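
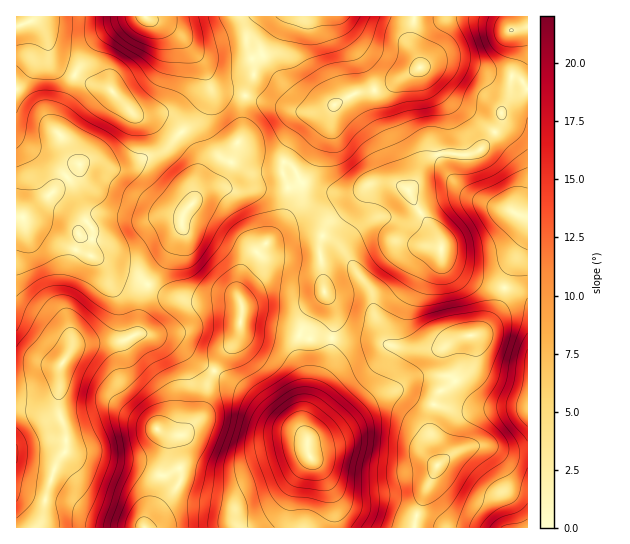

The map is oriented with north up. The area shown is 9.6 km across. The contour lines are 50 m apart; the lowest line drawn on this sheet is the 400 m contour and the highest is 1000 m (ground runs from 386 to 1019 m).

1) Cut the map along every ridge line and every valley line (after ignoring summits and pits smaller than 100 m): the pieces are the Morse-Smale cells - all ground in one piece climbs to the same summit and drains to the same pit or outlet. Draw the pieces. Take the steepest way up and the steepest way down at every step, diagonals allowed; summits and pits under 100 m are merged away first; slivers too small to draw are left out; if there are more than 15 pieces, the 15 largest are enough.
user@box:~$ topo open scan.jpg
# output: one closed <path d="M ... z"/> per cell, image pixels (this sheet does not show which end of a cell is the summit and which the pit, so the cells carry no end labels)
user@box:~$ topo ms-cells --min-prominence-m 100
<path d="M150 285l-5 2-4 10-2 33-4 5-14 6-42 3-8 6-11 17-1 46 5 12 3 20-2 6-10 16-17 61 107 0 6-11 21-23 8-12 1-8-6-19-2-10-2-7-6-4 17 1 18-18 5-15 3-20 11-20 20-28 2-31-2-3-9-3-35 4-10-1-23-7z"/><path d="M241 323l-1 7-5 12-11 12-16 28-3 20-5 15-18 18-17-1 7 7 9 37-9 16-21 23-5 11 145-1-2-14 4-23 8-19 10-14-3-4 0-14-4-12 1-10 23-54 4-24-3-2-20 2-28-10-34-2z"/><path d="M471 336l-12 1-17 11-23 1-25-2-21-7-41-1-3 20-22 54-3 14 4 12 0 14 12 16 13 30 2 29 80-1 6-26 16-35 0-11-6-21 0-17 4-16 6-10 8-4 20-20 6-16z"/><path d="M507 288l-3 1-5 18-11 18-7 7-9 3 3 16-6 16-20 20-8 4-6 10-4 16 0 17 6 21 0 11-16 35-6 21 0 6 113-1 0-229z"/><path d="M449 61l-24 4-42 23-28 5-20 11-8 29-10 17-4 13-12 19 9 5 20 5 24 0 23-9 20 1 12 7 6-8 8-17 8-9 10-4 28 2 10-4 16-18 6-12 0-10 8-14 3-20-15-2-22-8z"/><path d="M390 183l-21 2-19 22-23 19-4 8 21 17 15 24 12 15 2 20 14 32 3 3 11 3 41 0 17-11 12-1 10-4 7-7 11-18 5-18-35-12-22-13-6-9 0-10-5-11-19-25-8-18-8-6z"/><path d="M34 21l-5 0-13 6 1 190 6 0 26-21 32-32 6-3 11 0 15 7 12 0 20-11 18-6 18-18-8-10-10-6-28-2-25-26-19-5-36-19-6-8-2-19-4-8z"/><path d="M527 91l-14 6-6 6-6 8 0 10-4 8-18 22-10 4-28-2-10 4-8 9-8 17-6 6 4 13 19 25 9 18 0 10 3 6 25 16 34 11 5-14 20-37z"/><path d="M414 16l-156 0-7 6-4 11 0 10 6 18 0 17-8 17 49 16 19 1 18-5 24-14 28-5 37-21-8-21z"/><path d="M22 217l-6 1 0 149 43-2 12-15 8-6 42-3 14-6 4-5 2-33 7-12-13-9-16-4-26-16-34-13-33-20z"/><path d="M146 16l-129 0-1 10 18-5 9 9 4 8 2 19 6 8 36 19 19 5 25 26 28 2 10 6 9 9 15-13 10-16 4-12-3-13-7-16-16-22-16-13z"/><path d="M182 133l-19 18-18 6-20 11-12 0-15-7-15 2-30 28 25 21 14 15 1 8-2 10 0 11 28 16 19 5 9 7 18-23 16-31 2-15 12-16 0-18 4-20-6-14z"/><path d="M287 188l-38 3-35-3-11 4-19 21-3 17-20 37-13 18 14 8 23 7 10 1 31-4 13 3-2-13 4-14 7-11 20-20 13-19 8-21 0-11z"/><path d="M314 233l-17 0-28 8-21 21-7 11-4 14 4 16-1 19 3 3 38 4 28 10 23-1 3-25-11-22-4-34 0-14 3-6z"/><path d="M61 364l-45 5 1 159 20 0 3-5 7-32 8-24 10-16 0-21-6-17z"/>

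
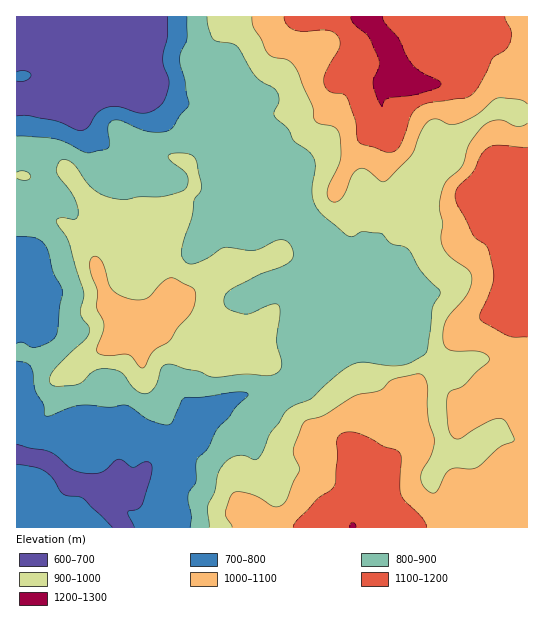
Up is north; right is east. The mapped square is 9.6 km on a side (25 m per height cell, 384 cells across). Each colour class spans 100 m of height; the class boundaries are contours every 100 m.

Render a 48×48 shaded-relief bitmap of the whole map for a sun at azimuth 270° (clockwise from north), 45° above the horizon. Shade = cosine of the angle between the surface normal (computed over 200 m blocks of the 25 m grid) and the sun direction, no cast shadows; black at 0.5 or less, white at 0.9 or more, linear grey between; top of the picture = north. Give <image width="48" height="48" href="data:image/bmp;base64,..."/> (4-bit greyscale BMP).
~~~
<image width="48" height="48" href="data:image/bmp;base64,Qk32BAAAAAAAAHYAAAAoAAAAMAAAADAAAAABAAQAAAAAAIAEAAATCwAAEwsAABAAAAAAAAAAAAAAABEREQAiIiIAMzMzAERERABVVVUAZmZmAHd3dwCIiIgAmZmZAKqqqgC7u7sAzMzMAN3d3QDu7u4A////AId3d3d4iIm83/yqqZq7qpc0m3IVmYiJmHZnd3d4iIm87/25dovMuoZFmVEmqoiZiHZnd3eIiJq83u23VYvMuYZnhzJIqpmZiHZmZ3eIiaq8ve2mZ5u7qpd4hBNpqpmpmXZVaIh4iau7ve2Geauqu6iJggN5mYmqmWZnmYd4iJu6vNyGi7qrzKiZggNoiImqmYiaqXd3iIqru8uXm8u7u6mIdBJXiImZmJmIiHd4iYmaq8uYnMzLqqmGZURGiIiYiJhlZ3iImZmHi8qZq8zcqphlV3VGiHiImZhkV4iImql1iqqau7zbqYZWeIVHqHeImZmGRXiImpdVeZmaqry5mpd3iZQ4uXZ4mau5ZXd3moVVZ4mZmqupq6mYipQouod3ibzKhndnqmNHh2eImZqru6mYmpQnqZh3iM3rd2Z5ykFImGVXd3iqu7qIqoU2maqYiLzsl1V6yiFpmYd3dkR5qrqHiIdGmrupmZrMuod4uSJ4d4mIhjJomal2Z5mJmZqqmYmrvMyWiERnZniIhSNoiIh3eJvdqImpiHiKvN/YZmRVZnd4hSR4iIiIiIvvyYiZh4iJvN/7ZnREVnd4hjN4iIiIiIrv25maiIiJzd7rZ4ZUNGd4l0NoiIiIiIrv7Kqqh4iJzv7IZol0IkZ4mFNYiIiIiIrd3MzLhoiJvv6lV6uUITVniYVXiIiIiIrMzd3choiJvv1jWbyFRERWaIdXiIiIiIq6vN3tl4iKzvtDaKuFeGVVVmZniIiIiKu6q93dqYib3+lEZ4l1eqhlZmVGiIiIibu6qrzcqYib3thWd2dkabl2iHQ1eIiImau7u6vMqIis3blmiXZDSKhnmoQ2iah5qZu7y6q7mIisyqp1ioVDNodnmYZXm7h4mpq7vLqrmImambp2ipZUNHeIiIiJu6eIiqmqzcqqmZmYirlmiZdmRGeIiIiL24aIaKqr3bmJmZiIm6dniIh3ZFeIiIit6mWJZpqs7riImIiIqnVoiHiYdUaIiIi+62V5ZGmt/rh4iHd5qER4l3iahEaIiIit7IZ5dFec3cqHiHeKlTV4mJmpdFeIiIis3JeJdEV5ve25iHiZc0eImaqYZFd3iZib3LmJhCRnrf65iIiHMmiaqZmHZmiHipmavNyZgwFHnN2nZXZkNIvLl2eIh3iIiqqqq97KggBHiryWVmZlRq3ZVFirl3iZmaq7ms7bggA4h5qXd3ZmV722NHrMl4mqqarMur3bgwA3hleIiId3eKuWV5rMqYmqmavNyrzLhSE1d0NniHeIiImIiavdyYiamavdyqzKh2RERUJHiGZniHeIiZveyXiaqqzdypvLqYZVVTE4mHZmd3eIiKvuyHebupvNypu7uWRWd1EnmHd2d4iIiKzuyGisypm7u6q7uERniGMleHd3d3iIiKzuyXi9y5iau7u7pkV4iHVVZod3d3eIiKze3Jisy6mIm8y7hlZ4iHZVVYd4d2d4iJve7bmry7qHisyodmZ4iHZVVod3d2d4iJve7bms26qYibuHd2d4h2ZVZw=="/>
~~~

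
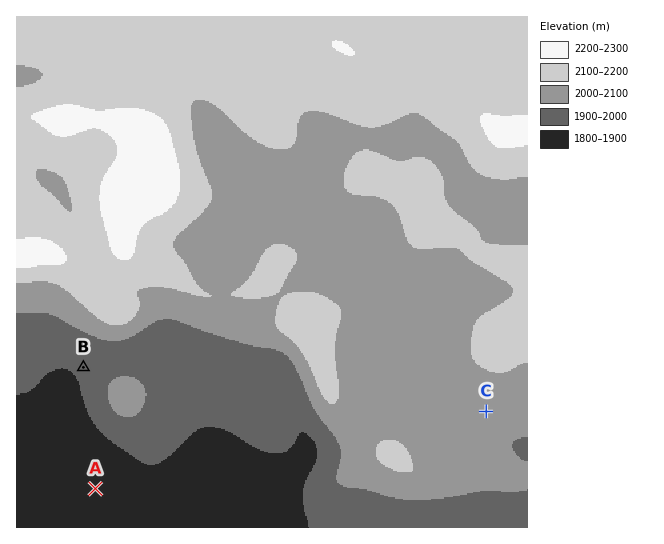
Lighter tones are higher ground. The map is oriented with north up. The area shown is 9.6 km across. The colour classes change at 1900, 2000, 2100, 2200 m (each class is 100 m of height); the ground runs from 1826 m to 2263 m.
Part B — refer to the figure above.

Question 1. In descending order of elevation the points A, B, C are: C B A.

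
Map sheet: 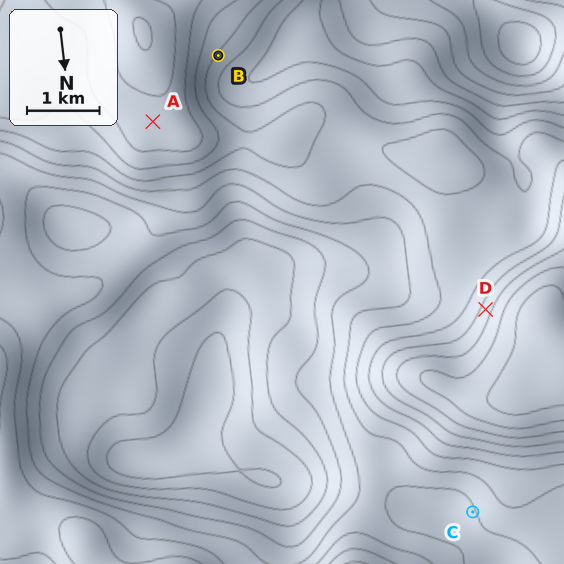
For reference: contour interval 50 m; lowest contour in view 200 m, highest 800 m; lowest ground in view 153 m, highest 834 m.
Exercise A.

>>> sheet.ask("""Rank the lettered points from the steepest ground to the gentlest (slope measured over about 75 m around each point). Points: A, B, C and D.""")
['D', 'B', 'C', 'A']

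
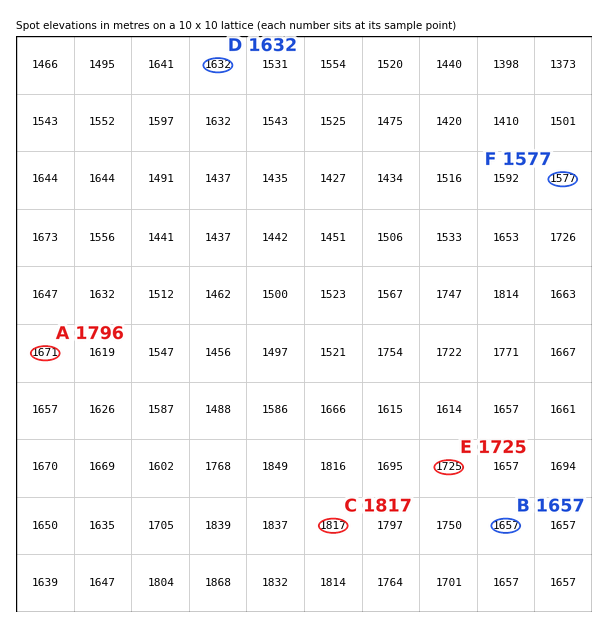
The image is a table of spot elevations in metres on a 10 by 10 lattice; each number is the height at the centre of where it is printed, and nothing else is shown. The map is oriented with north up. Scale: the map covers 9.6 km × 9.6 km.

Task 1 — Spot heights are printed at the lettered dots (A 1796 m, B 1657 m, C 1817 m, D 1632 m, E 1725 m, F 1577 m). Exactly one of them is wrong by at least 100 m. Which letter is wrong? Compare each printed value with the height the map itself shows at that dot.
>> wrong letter A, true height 1671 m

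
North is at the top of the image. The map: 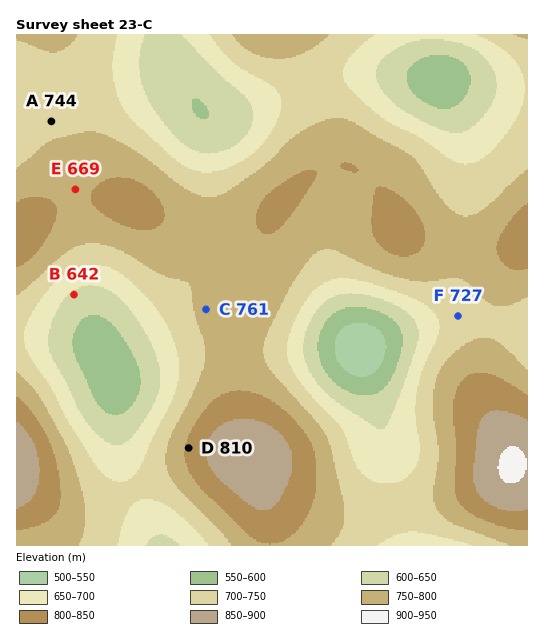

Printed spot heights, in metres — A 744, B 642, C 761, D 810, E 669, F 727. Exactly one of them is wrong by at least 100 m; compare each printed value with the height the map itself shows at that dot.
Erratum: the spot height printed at E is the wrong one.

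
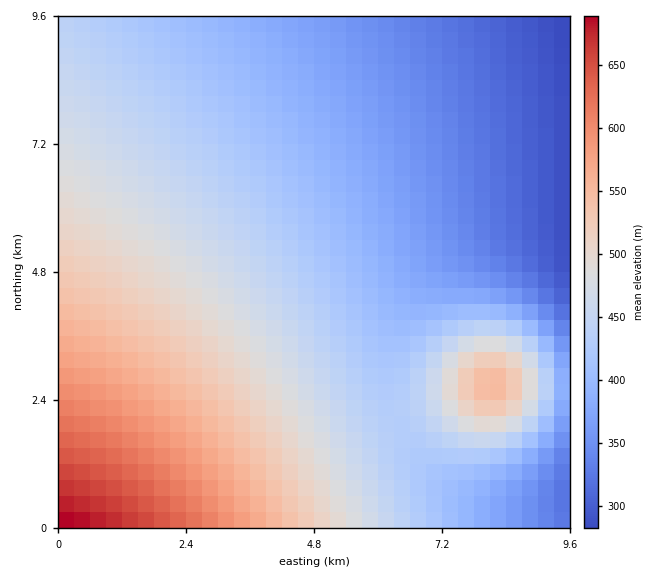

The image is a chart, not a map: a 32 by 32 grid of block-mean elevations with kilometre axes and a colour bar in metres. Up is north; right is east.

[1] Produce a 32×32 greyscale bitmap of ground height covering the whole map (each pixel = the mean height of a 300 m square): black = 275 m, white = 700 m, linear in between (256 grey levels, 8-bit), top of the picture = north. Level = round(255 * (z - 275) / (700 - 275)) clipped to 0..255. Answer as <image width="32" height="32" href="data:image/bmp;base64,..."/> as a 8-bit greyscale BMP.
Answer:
<image width="32" height="32" href="data:image/bmp;base64,Qk02CAAAAAAAADYEAAAoAAAAIAAAACAAAAABAAgAAAAAAAAEAAATCwAAEwsAAAABAAAAAAAAAAAAAAEBAQACAgIAAwMDAAQEBAAFBQUABgYGAAcHBwAICAgACQkJAAoKCgALCwsADAwMAA0NDQAODg4ADw8PABAQEAAREREAEhISABMTEwAUFBQAFRUVABYWFgAXFxcAGBgYABkZGQAaGhoAGxsbABwcHAAdHR0AHh4eAB8fHwAgICAAISEhACIiIgAjIyMAJCQkACUlJQAmJiYAJycnACgoKAApKSkAKioqACsrKwAsLCwALS0tAC4uLgAvLy8AMDAwADExMQAyMjIAMzMzADQ0NAA1NTUANjY2ADc3NwA4ODgAOTk5ADo6OgA7OzsAPDw8AD09PQA+Pj4APz8/AEBAQABBQUEAQkJCAENDQwBEREQARUVFAEZGRgBHR0cASEhIAElJSQBKSkoAS0tLAExMTABNTU0ATk5OAE9PTwBQUFAAUVFRAFJSUgBTU1MAVFRUAFVVVQBWVlYAV1dXAFhYWABZWVkAWlpaAFtbWwBcXFwAXV1dAF5eXgBfX18AYGBgAGFhYQBiYmIAY2NjAGRkZABlZWUAZmZmAGdnZwBoaGgAaWlpAGpqagBra2sAbGxsAG1tbQBubm4Ab29vAHBwcABxcXEAcnJyAHNzcwB0dHQAdXV1AHZ2dgB3d3cAeHh4AHl5eQB6enoAe3t7AHx8fAB9fX0Afn5+AH9/fwCAgIAAgYGBAIKCggCDg4MAhISEAIWFhQCGhoYAh4eHAIiIiACJiYkAioqKAIuLiwCMjIwAjY2NAI6OjgCPj48AkJCQAJGRkQCSkpIAk5OTAJSUlACVlZUAlpaWAJeXlwCYmJgAmZmZAJqamgCbm5sAnJycAJ2dnQCenp4An5+fAKCgoAChoaEAoqKiAKOjowCkpKQApaWlAKampgCnp6cAqKioAKmpqQCqqqoAq6urAKysrACtra0Arq6uAK+vrwCwsLAAsbGxALKysgCzs7MAtLS0ALW1tQC2trYAt7e3ALi4uAC5ubkAurq6ALu7uwC8vLwAvb29AL6+vgC/v78AwMDAAMHBwQDCwsIAw8PDAMTExADFxcUAxsbGAMfHxwDIyMgAycnJAMrKygDLy8sAzMzMAM3NzQDOzs4Az8/PANDQ0ADR0dEA0tLSANPT0wDU1NQA1dXVANbW1gDX19cA2NjYANnZ2QDa2toA29vbANzc3ADd3d0A3t7eAN/f3wDg4OAA4eHhAOLi4gDj4+MA5OTkAOXl5QDm5uYA5+fnAOjo6ADp6ekA6urqAOvr6wDs7OwA7e3tAO7u7gDv7+8A8PDwAPHx8QDy8vIA8/PzAPT09AD19fUA9vb2APf39wD4+PgA+fn5APr6+gD7+/sA/Pz8AP39/QD+/v4A////APj28u7p5N3X0MjAuK+nnpaNhXx0bGRdVk9IQTozLCUf8u/s6OPd19HKwruzq6KakomBeXFpYlpUTUdBOjMsJB3r6OXh3NfRy8S9ta6mnpaNhX11bmZfWVNOSkQ+Ny4mHeTi3trW0cvFvrewqaGZkYmBenJqZF5ZVVJQTEc/NSof3tvX1M/Kxb+4squjnJSNhX12b2hiXVpZWltaVk5BMyXX1NHNyMS+ubKspZ6XkIiBenJrZWBdXWBla25rYlI/LNDNysbCvbiyraagmZKLhH12b2hjX15haHJ9hIN4ZU42ycbDv7u3sqynoZuUjoeAeXJsZWBdXmRufY2XmIx2Wz7CwLy5tbCspqGblY+Jgnx1b2hiXlxdZXKElqKkmIBiQ7y5trKuqqahm5aQioR+eHFrZV9bWVtjcIKUoaOXf2FCtrOwrKikoJuWkYuGgHp0bmhiXFhWV11peYmUlYp0WDuvraqmop6alpGMh4F8dnBqZV9ZVVJSVl9qdn5+dGFJMaqnpKCdmZWQjIeCfXdybWdhXFZSTk1OU1phZWNaSzglpKGem5eUkIuHgn55dG5pZF5ZVE9LSEdISk1OS0M3KRufnJmWko+Lh4J+eXVwa2ZhW1ZRTEdEQT8+Pjw4MSgdEpmXlJGNioaCfnp1cWxnY15ZVE9KRUA8OTYzMCslHRUNlZKPjImFgX56dnFtaWRfW1ZRTEdCPjk1MS0oIx0XEQqQjYqHhIF9enZybmplYVxYU09KRUA8NzIuKSQfGhQOCIyJhoOAfXl2cm5qZmJeWlVRTEhDPzo1MCwnIh0YEg0IiIWCf3x5dXJua2djX1tXU09KRkE9ODQvKiUhHBcSDQiEgX57eHVybmtnZGBcWFRQTEhEQDs3Mi4pJCAbFhENCIB9end0cW5raGRhXVlWUk5KRkI+OjUxLSgkHxoWEQwIfHp3dHFua2hkYV5aV1NPTEhEQDw4NDArJyMeGhURDAh5dnRxbmtoZWFeW1dUUE1JRkI+OjYyLiomIh4ZFREMCHZzcG5raGViX1tYVVFOS0dEQDw4NTEtKSUhHRkUEAwIc3Bta2hlYl9cWVVST0xIRUE+OjczLywoJCAcGBQQDAhwbWtoZWJfXFlWU1BNSUZDPzw5NTEuKiYjHxsXEw8LB21raGViX1xZVlNQTUpHREE9OjczMCwpJSEeGhYSDwsHa2hlYl9dWldUUU5LSEVCPzs4NTEuKyckIB0ZFRIOCgdoZWJgXVpXVFJPTElGQ0A8OTYzMCwpJiIfGxgUEQ0KBmVjYF1aWFVST0xJRkNAPTo3NDEuKyckIR0aFxMQDAkFY2BdW1hVUlBNSkdEQT47ODUyLywpJiIfHBkVEg8LCAQ="/>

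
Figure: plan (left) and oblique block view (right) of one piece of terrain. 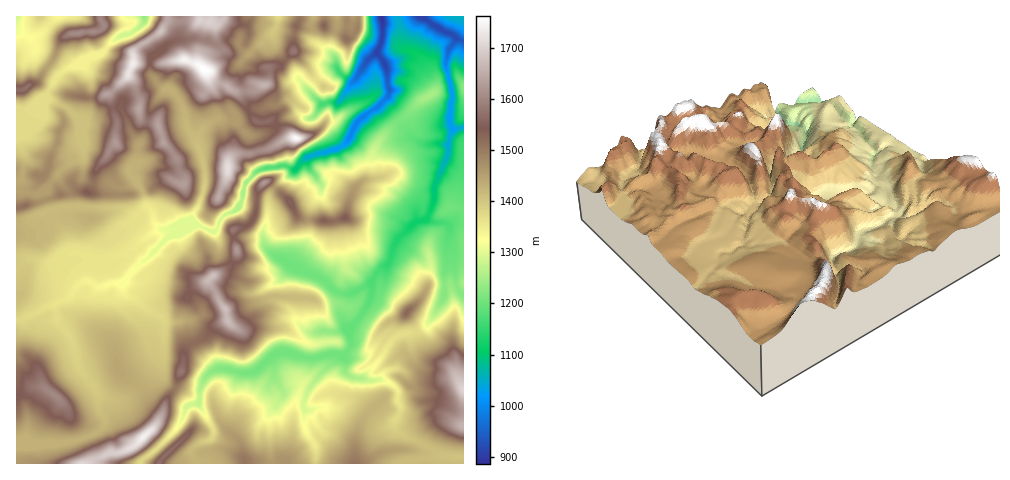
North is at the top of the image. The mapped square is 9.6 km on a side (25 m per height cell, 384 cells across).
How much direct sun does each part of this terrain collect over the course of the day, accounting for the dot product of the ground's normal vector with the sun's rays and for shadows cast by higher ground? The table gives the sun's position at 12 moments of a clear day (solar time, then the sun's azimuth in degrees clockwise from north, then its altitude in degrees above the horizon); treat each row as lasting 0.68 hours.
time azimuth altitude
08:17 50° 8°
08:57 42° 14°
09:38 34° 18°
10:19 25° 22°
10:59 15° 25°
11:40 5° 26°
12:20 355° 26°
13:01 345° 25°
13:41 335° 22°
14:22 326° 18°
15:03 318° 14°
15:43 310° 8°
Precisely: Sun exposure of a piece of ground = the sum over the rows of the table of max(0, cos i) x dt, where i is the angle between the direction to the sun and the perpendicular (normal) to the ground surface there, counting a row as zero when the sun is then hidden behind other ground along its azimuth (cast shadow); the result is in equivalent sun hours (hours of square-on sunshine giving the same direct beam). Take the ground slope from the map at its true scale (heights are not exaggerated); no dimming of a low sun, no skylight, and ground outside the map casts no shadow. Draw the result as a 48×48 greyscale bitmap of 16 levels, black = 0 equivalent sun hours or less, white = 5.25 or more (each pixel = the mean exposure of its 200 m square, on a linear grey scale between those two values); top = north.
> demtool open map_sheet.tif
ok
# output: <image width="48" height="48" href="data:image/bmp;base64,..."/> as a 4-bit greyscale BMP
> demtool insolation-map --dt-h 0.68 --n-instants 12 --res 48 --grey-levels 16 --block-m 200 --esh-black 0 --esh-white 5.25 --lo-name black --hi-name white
<image width="48" height="48" href="data:image/bmp;base64,Qk32BAAAAAAAAHYAAAAoAAAAMAAAADAAAAABAAQAAAAAAIAEAAATCwAAEwsAABAAAAAAAAAAAAAAABEREQAiIiIAMzMzAERERABVVVUAZmZmAHd3dwCIiIgAmZmZAKqqqgC7u7sAzMzMAN3d3QDu7u4A////AJmr7/2TAAFXNXd3d4mZiJmpmZl2Vmd4iJmavf/9yDAWckeIiauqqpqZqZmpd3dlM3dmZov//MQSiSSKiKqqqrp6qZmaqoZCEFZUMiV73/9yOaV3eZm7uZiYipiIl2UyEUVTM1eImr7nNr2mqYirqZmKmZd2eHVWelRVRpmYiJrLZp1YqqmKqpmpmZh2aHeIqFRFWbmIiIishDZpq7qoqoZFaJmHhlZ4dXVWvbmHdnicszaJrLqpmYmXiau6hnmHVIiL25h3Z3iJlFWcq7uJd4fLve7sVYdkWJmaqZh3d4iIhDJZl3eHaJmdyjM0i4iYeqiqmId3eIiIinMRAAJXiruqusd1Roh4rJrKmId3iIiIeHMQAAEld2Rod4hoh5rNzLzKmHd3iIiIiYMQERIQEQIhFphmmaq8zaqpiHd4iIiIiqhSESQgAXvMyXl2epq6u5mIh3iJmZiIm6l0FZhneYVEd4q1QkmsunmIh4mZmZiIZmeYe8p3h0QlhnrNgjWLymZ5iZmqqZl3ZDRUiaundDM4Z2itu2RZu3Z3eZmZmZiHZUQ23KqoVVaampeZvudHrIeIh4iZmYiImnMpl2at3N/7domJvMtWiIiIh3hlZ4iIh3dkVWZY3/6mVDaJmqy4iIh4d3Z3dYmImL7sdoq5modUVXVpmazImIh3iHd4h1iondvOxDR6dmVDRlQ1iruYiGZVZ3d3d3V6i6iqlIuVRERDRERWiaiYiGZmVmZnd3hHu7iqjKdBERI1REWHeYmYh3d3ZVVXd3aHeb3aVUQjIAERIjaHWKqoiIh3dmZVZ3dkRmYSnYI0UwERACV3ZozKiDV3d3iHZndlMRIgO8c0RHveuKh3ZlR1V2M0VmVVVEVUMQMwAldTJavtuodTRlZ5eLuXMhEiMyIBESJ2QjUxXKm4mWQzRFZ4iIdnqIuZmaZRAlV5MxYS37qYmXZlNFZ5mHZmmZlWaHZ1epZoQwTaiYlFjNl0RGdqqIqnaqpyVmebmMlndSACIjVJzb3Mqoh3qKmIeImkM1ZnZ5h4pxAAABKK2ru825h1mJm6d4ipMlUhbbh53MpRAAATjNuauoiYeJmqd3eJiFV2u5d63N3sYRAAFpuoiIZVeXiHdXeJmDE3qHaKvHRZz/9RI2vKd2eJfHeKp3d5h0N4h2ZoiFRWz//mQjrMl3d3YXd2eWVVl0arZlMjREq8d0O91hK8yWZlRhNngyEhV5h8lkEAEDRWqIo2e7Upy4RERgEmZ4mmQllndTUyAkISeKYAKLt1iqp1Rdc2vcy+gSdzIlU1fKdlmmFZZHeHJJq6Vu/FesuquFYxACI1zd/aMxOsokZ3eYmrW6vGNoiKmlMxABa6aamYUQZ1IjWFRXmqjYiqQiNZupl9283KZIvvsTRDE0NyJomoq5iIQAADjeUlruzKqkepqpphASI1V5q5jZiIcQABTP9hN3hVZWV5m4MANjJGmqvNl4ZZ7/yTIl75REETM0dnh0U0iXWHqczGEodXzvx5qpm7eHeJZ6eJq4iqmJeHecxCRQ=="/>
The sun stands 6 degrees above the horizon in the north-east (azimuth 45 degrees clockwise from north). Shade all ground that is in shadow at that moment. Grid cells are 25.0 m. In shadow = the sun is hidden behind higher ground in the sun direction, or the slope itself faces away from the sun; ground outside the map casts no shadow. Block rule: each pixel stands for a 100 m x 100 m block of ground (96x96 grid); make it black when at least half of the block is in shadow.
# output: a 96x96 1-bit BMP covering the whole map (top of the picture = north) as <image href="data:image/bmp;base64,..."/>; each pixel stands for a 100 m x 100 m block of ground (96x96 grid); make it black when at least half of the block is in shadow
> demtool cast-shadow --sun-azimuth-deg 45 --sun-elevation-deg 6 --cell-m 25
<image width="96" height="96" href="data:image/bmp;base64,Qk2+BAAAAAAAAD4AAAAoAAAAYAAAAGAAAAABAAEAAAAAAIAEAAATCwAAEwsAAAIAAAAAAAAA////AAAAAAAAAD/cAA8AAAAD//AAAB/gAA4AAMAB//z8AAH4AAAAAMAB////gAB4AAAAAMAB////4AJAAGAAAcAD////+AAAAfwAAYAD/////AAAAHgAAyAD////+AAAMHAAAmAD////8AAAGHAAAsAB//7/8AAAGOAAAIAB//j/4AAMCeAAAAAA//z/4AA0C8AAByAA////wAAaH8AAB/gA//9/gAAeH8AAA/gA//9/AAAOD8AAAwAA//9+AAAPj4AAYAAA///gAAAPz8AA4AAD//7AAAAP7/AAwAA/7/4AAAAP9//AwAf/z/wAAAAP5//4AAf/v/wAAAAP5///AAff+/hgAAAP5////wfn8+DAAAAf/////+PyAgAAAAB/7/////v5AAQAAAB////P//38AAAAAAB////H/nz/AAAAAAA////H+AB/gDgAAAA///+D8AA/4GAAAAA///8AB/A/+EAAAAA///wAD/AN+AAAAAAf//gAH+AE+AAAAAAf//gAP8AA8AAAAAA///gAP8AH4AAAAAAf//AAf4ADwAAAAAAf//AA/wADgAgAAAAP/+AAwAADAAgAAAAH/+AAAAwBAAgAAAeH/8DAAD+AAgsAAA/D/4DBwH+ADgsAAI/h/wAD//+A+AAAAAf48AAD//8AcAAAAGP88AAH//4AAAAAAHv+YD4D//zwAAAAAP//Ab8H//zwAQAAAP//h/8P//xwBwAYAP///34f//xwBwAAAH///34///xgBgAAHH///n4///8AAAAAHD///v4///8AAAAAAD////7///+AAAABwB////xf//+AAAAB8B////wP//8AAfjJ+A/////P8AYAB/j//j/////v8AAABuD////////n8AAAAuAH///////n4DwAAOAB//////f3wDwBAHAAn5///+P3gHAIAHABnAf/9/P/AHAAQHBwPA//8/n+AOAHgGB4Lw//w/n4APAHADBwD4//A/38AfAAADAgD4//4/j/gcAAADgAD/f/4/j/+YAAABgcH+f/4fj//AEAAB48H+P/wfj//wIAAB4Dn///w/Af/+AAAA4H//z/h/AD//ggAA4H//j/H+AA//ngAA4H//n+P+Dwe/HAACYH//n+P/H8AGDAAAwf//v+f/v/ABDAAA4P//v8///+AABAAB8P//vt///gAACAAB8H//vv///ABgDgAB8H//vf///ADAB8AB/D///f///gCcAeAB/j///f///wA/AHwB/x///f///8A/AD4A/9w//f//5+B/AB+A8eAf/f/9h+D8AB+A8DAf+f/8DgH4AD8A4Dwf+f/4AAPwADwA5/4P8f/4AYv/5j+Ax/8P8P/wA8P/43+Aw//D+P/gAgff4/8Awf/j+EMAAA+f4/8Awf/5+DAAQB8P4f+AwP/98bwACD4P4P4AAP/8Af/AGD4/8HgAQH/8AH/+GB5/4HgAZD//YX/+HB5/wHgD/zgeM+P+HB9/AHgH/4AcEeP+GA8cQDgP/4A+AeHwAAYIYDwP94A8APBgAAcIYDgPw="/>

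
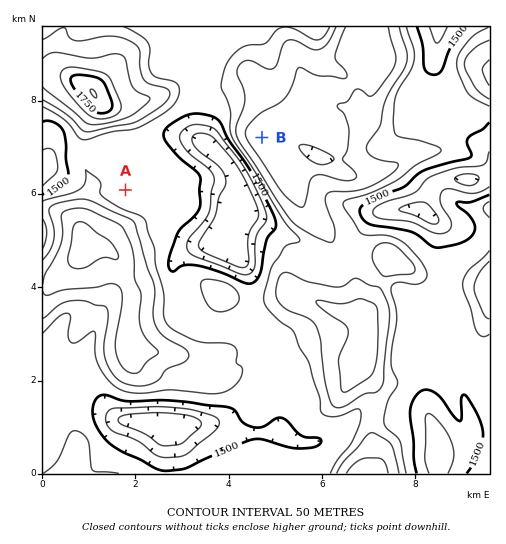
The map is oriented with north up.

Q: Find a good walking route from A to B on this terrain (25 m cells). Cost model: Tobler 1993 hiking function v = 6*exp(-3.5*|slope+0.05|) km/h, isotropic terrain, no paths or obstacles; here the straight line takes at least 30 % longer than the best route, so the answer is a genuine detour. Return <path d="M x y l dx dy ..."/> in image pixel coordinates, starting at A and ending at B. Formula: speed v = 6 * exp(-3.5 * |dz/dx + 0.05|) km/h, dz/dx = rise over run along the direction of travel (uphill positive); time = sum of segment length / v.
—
<path d="M125 190l24-23 7-14 2-3 8-16 4-4 21-10 29 0 7 3 12 12 4 2 19 0"/>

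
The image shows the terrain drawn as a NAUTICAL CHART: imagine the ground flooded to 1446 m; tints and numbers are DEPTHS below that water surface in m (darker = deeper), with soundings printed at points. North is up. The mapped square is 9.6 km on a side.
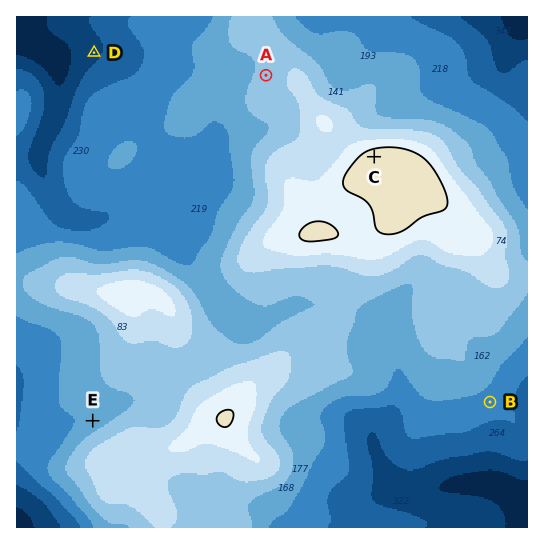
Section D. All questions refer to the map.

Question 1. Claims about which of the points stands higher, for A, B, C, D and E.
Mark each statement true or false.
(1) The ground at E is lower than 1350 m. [true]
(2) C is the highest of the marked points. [true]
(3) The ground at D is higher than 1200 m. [false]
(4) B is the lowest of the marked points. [false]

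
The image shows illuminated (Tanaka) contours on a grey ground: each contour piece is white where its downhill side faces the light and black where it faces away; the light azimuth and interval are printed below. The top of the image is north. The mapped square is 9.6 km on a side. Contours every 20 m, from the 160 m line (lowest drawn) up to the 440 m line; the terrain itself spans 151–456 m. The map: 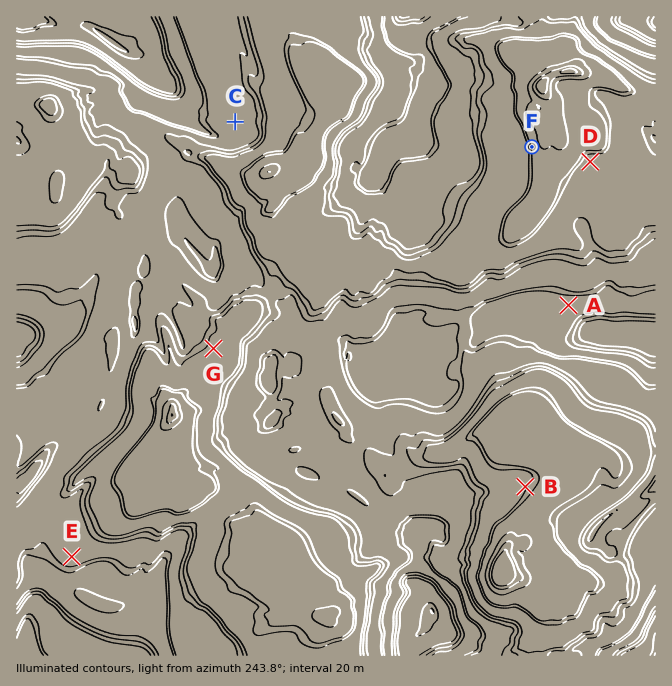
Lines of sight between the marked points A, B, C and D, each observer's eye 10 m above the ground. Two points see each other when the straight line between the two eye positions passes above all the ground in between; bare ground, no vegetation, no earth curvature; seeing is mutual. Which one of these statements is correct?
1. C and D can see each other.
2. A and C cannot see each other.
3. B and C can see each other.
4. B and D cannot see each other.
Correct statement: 4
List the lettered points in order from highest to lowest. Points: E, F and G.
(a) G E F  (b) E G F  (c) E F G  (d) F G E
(b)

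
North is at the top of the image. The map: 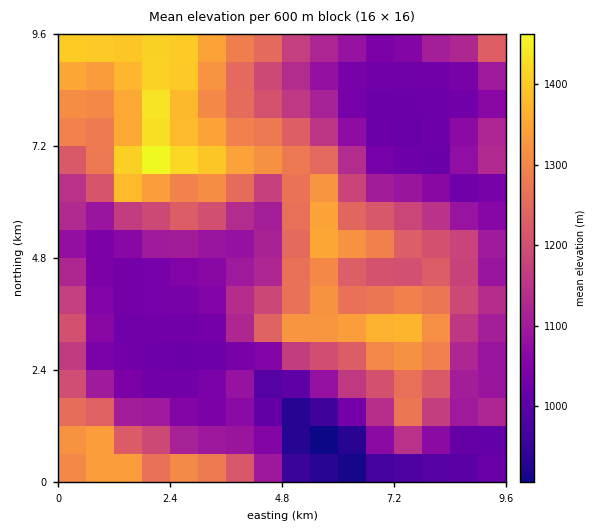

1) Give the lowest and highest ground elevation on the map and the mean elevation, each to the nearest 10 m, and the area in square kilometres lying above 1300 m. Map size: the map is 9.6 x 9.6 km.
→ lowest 900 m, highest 1490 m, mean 1170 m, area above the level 18.7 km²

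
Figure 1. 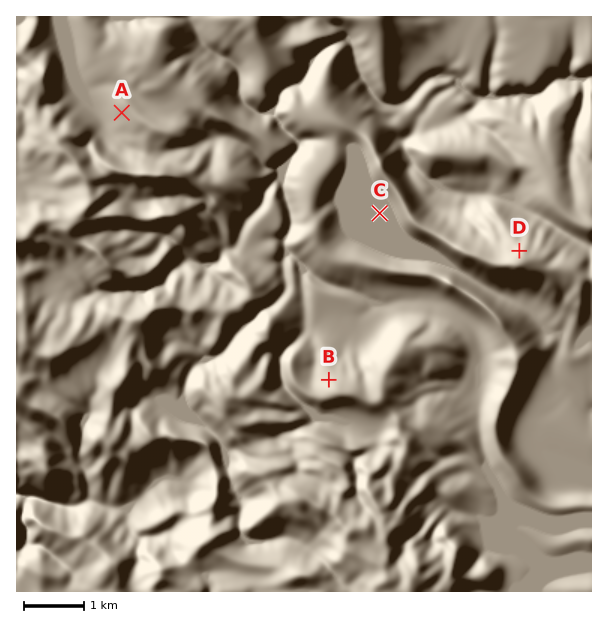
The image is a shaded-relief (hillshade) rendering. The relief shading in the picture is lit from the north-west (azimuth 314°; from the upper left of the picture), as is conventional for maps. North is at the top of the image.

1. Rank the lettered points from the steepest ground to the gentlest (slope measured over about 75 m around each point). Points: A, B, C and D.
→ D B A C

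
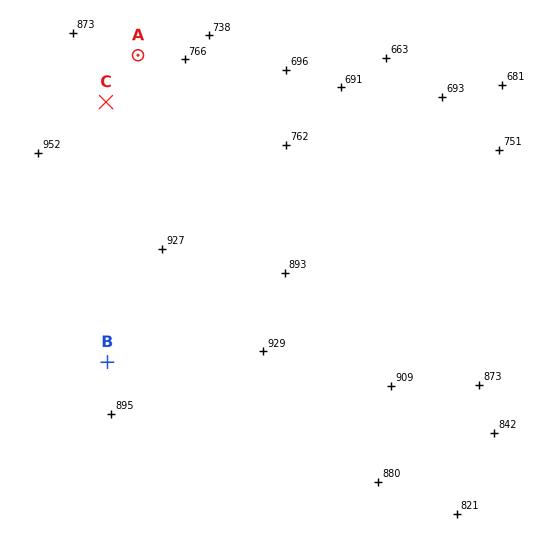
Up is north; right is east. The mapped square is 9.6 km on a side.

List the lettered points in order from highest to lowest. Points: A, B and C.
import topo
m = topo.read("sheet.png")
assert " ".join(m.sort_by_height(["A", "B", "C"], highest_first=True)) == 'B C A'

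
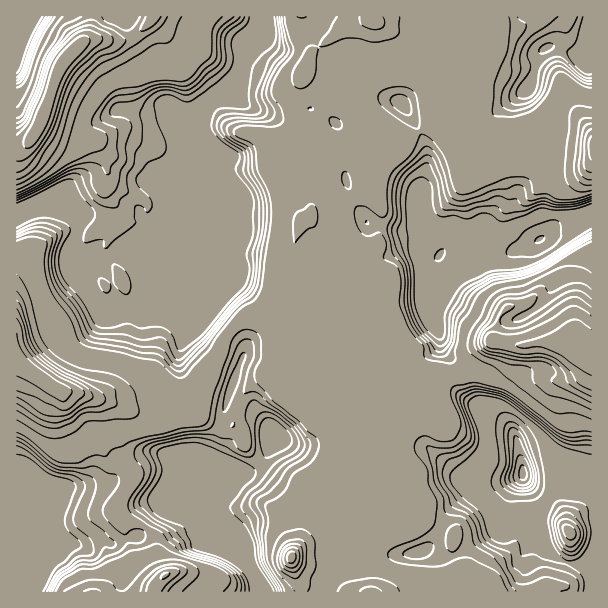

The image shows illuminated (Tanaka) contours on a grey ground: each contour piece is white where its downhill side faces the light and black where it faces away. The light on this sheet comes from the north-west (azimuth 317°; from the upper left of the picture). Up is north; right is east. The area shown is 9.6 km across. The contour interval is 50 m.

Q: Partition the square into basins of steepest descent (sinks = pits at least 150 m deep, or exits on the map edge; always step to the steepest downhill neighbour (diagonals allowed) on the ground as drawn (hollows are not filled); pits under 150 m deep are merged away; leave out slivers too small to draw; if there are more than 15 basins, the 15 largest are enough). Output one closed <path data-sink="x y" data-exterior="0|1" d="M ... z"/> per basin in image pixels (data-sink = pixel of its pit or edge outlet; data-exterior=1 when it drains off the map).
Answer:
<path data-sink="263 17" data-exterior="1" d="M305 16l-152 0-19 21-6 3-41 0-4 2-19 18-8 14-12 39-10 22-7 9-11 3 0 215 2 2 42 27 24 3 26 8 19 8 38 0 13-4 16-23 15-12 7-15 5-17 16-19 10-6 14-1 4-3 14 0 8 4 6-21 0-8-6-12 0-10 11-38 12-12-8-39-6-12-9-9 6-12 1-13 0-11-4-9 0-9 12-25 4-18 4-6 18-11-15-11z"/><path data-sink="522 474" data-exterior="0" d="M306 222l-4 0-2 3-11 38 0 10 6 12 0 8-6 16 0 9 6 11-9 13 3 30-6 14 16 12 24-8 4-6 1 8 20 18 11 8 18 4 1 4-5 20-9 12-3 13-10 10-22 12-9 14-16 20-3 13-9 15 0 9 9 27 290 1 1-230-16-16-6-3-22-1-19-34-4-4-6 0-13 4-6 7-2 6-8 39-5 10-17 0-10 4-15 2-15 14-1 9-4 4-15 5-30-46-6-2-12 0 28-24-4-9-12-13-4-8-7-4-1-12-8-15 0-11 3-7-1-6-12-9-13 0-11-2z"/><path data-sink="540 239" data-exterior="0" d="M386 26l-2 1 7 8 6 15-3 13-8 10-8 3-39 3-9 3-27-8-11 25 0 9 4 9 0 11-1 13-6 12 9 9 6 12 3 23 5 12 0 4-10 8 8 4 3 9 5 6 11 2 13 0 12 9 1 6-3 7 0 11 6 10 3 17 7 4 4 8 12 13 4 9-28 24 12 0 6 2 30 46 12-4 7-5 1-9 12-12 18-4 10-4 17 0 5-10 8-39 2-6 9-8 16-3 10 13 9 21 4 4 22 1 6 3 15 15 1-218-29-5-15 0-24 6-21 12-18-4-18 2-15-13-14-25 0-15 4-12 2-27-6-4-22-8-9-16-14-3z"/><path data-sink="231 552" data-exterior="0" d="M281 310l-14 0-4 3-14 1-10 6-16 19-5 17-7 15-15 12-16 23-13 4-29 2-13-3-20-9-3 1 7 7 3 11 0 13 6 11 3 13 13 20-2 9-14 19 0 9 7 7 19 6 12 13 0 21 8 16-7 8-2 8 145 0 1-5-9-23 0-9 9-15 5-16 10-11 13-20 22-12 11-13 4-16-18-14-24-12-11-10-10-14-20-16 6-14-3-30 9-15-6-12z"/><path data-sink="42 491" data-exterior="0" d="M17 362l-1 229 137 1 4-8 7-8-8-16 0-21-12-13-19-6-9-11 5-11 11-13 2-9-13-20-3-13-6-11 0-13-3-11-8-8-12-4-29-5z"/><path data-sink="587 62" data-exterior="0" d="M591 16l-120 0-2 8-5 7-15 5-4 5 0 9-3 6 0 33-4 12 0 15 14 25 15 13 18-2 9 4 9 0 13-10 32-8 15 0 9 2 19 2z"/><path data-sink="21 17" data-exterior="1" d="M152 16l-135 0-1 130 11-2 7-9 10-22 17-48 22-23 45-2 6-3 17-17z"/>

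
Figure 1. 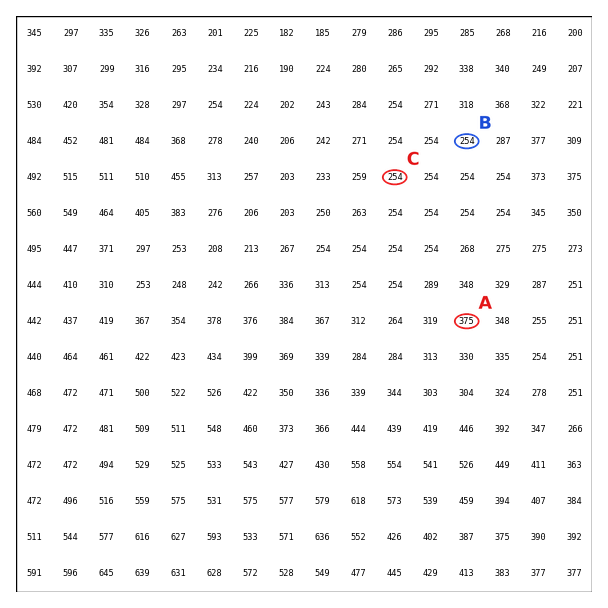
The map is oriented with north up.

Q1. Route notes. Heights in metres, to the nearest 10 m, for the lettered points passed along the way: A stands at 380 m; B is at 250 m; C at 250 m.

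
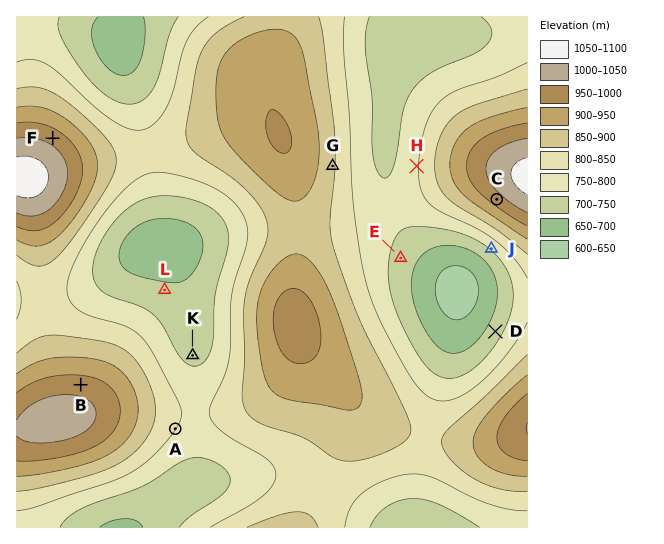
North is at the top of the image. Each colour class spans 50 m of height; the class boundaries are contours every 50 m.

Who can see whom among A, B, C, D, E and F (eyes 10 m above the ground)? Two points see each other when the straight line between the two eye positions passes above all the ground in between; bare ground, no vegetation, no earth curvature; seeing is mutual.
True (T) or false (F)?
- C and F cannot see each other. F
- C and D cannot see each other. F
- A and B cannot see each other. T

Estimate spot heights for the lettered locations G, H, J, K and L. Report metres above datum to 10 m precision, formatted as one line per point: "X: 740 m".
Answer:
G: 860 m
H: 790 m
J: 760 m
K: 740 m
L: 710 m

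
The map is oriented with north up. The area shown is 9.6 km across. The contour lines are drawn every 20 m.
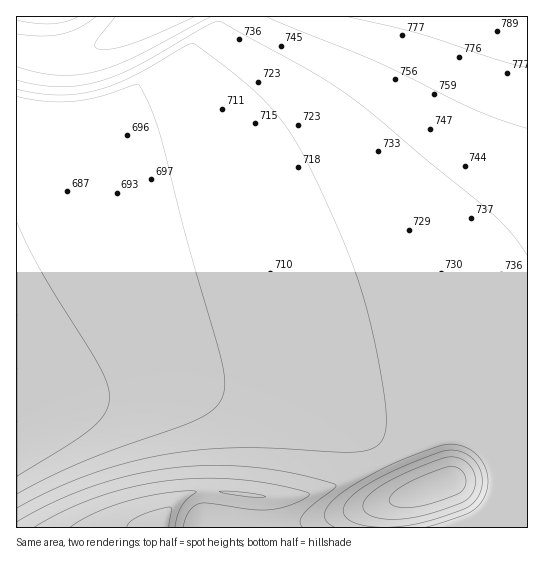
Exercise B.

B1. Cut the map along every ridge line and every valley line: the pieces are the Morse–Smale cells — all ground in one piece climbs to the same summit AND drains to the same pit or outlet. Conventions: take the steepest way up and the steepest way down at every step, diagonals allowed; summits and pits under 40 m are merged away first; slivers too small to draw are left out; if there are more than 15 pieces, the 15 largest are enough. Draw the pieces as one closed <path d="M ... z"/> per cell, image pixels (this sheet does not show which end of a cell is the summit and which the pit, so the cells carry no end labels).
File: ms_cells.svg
<path d="M527 16l-302 0-9 18-24 32-18 17-16 10-19 10-30 10-91 22-2 2 0 280 45-16 66-13 36-3 60 3 63 12 53 19 35 18 14 13 5 9 48-22 86-13z"/><path d="M189 385l-48 2-40 5-50 12-33 12-2 2 0 109 146 1 1-7 5-11 11-11 14-7 21-1 52 6 36-1 44-15 46-22-4-9-14-13-35-18-20-8-33-11-43-9z"/><path d="M223 16l-81 0-24 19-32 16-17 4-31 0-21-4-1 84 93-22 30-10 19-10 25-18 17-18 20-30 4-8z"/><path d="M393 459l-47 22-44 15-36 1-52-6-21 1-14 7-11 11-5 11 0 6 222 1 3-21 11-8 16-5-11-11z"/><path d="M527 424l-86 13-46 20-2 5 11 21 9 10 5 0 33-12 44 36 14 6 18 1z"/><path d="M451 481l-57 20-6 6-3 20 143 0-1-3-18-1-14-6z"/><path d="M141 16l-124 0-1 34 22 5 31 0 17-4 32-16 19-14z"/>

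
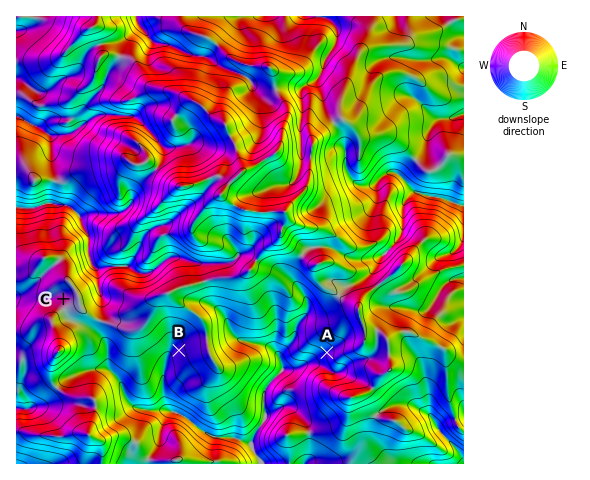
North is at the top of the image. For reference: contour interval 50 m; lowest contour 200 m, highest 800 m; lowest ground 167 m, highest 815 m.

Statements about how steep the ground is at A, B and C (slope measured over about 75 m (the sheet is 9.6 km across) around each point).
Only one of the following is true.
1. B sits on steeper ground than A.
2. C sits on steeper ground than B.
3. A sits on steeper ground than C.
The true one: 3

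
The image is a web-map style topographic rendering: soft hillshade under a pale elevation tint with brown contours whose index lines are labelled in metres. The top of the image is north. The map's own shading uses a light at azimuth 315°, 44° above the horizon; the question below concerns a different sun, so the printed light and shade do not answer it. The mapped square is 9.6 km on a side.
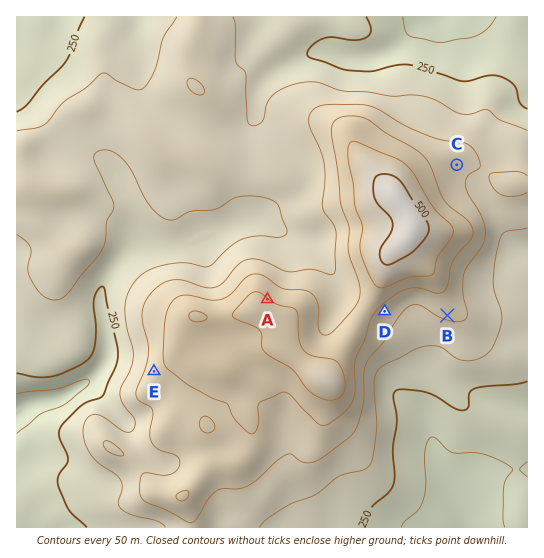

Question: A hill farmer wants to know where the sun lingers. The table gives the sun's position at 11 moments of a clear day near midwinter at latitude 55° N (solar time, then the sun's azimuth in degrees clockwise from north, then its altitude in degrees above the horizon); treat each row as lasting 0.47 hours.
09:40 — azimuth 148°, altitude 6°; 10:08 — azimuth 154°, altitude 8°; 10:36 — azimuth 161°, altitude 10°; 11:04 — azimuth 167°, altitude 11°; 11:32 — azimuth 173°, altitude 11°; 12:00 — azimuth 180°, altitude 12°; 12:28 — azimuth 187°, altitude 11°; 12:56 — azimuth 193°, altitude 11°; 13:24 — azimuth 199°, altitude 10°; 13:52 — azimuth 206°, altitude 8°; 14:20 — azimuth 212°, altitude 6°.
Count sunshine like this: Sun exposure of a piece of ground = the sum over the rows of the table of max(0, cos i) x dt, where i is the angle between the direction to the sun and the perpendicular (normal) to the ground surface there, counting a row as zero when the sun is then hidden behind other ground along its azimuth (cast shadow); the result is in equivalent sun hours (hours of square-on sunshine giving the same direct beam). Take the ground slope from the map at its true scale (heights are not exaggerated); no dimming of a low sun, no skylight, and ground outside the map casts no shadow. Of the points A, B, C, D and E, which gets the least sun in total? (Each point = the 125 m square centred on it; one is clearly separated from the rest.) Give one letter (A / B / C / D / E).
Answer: A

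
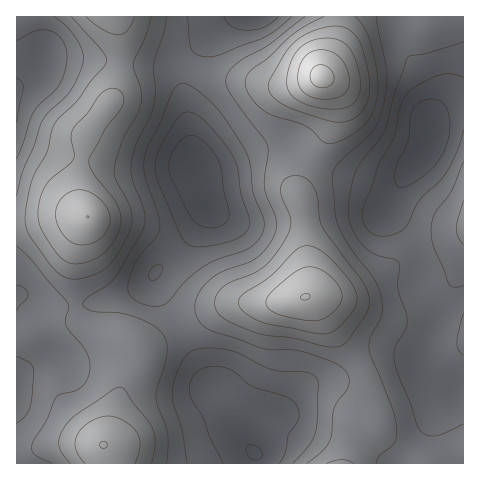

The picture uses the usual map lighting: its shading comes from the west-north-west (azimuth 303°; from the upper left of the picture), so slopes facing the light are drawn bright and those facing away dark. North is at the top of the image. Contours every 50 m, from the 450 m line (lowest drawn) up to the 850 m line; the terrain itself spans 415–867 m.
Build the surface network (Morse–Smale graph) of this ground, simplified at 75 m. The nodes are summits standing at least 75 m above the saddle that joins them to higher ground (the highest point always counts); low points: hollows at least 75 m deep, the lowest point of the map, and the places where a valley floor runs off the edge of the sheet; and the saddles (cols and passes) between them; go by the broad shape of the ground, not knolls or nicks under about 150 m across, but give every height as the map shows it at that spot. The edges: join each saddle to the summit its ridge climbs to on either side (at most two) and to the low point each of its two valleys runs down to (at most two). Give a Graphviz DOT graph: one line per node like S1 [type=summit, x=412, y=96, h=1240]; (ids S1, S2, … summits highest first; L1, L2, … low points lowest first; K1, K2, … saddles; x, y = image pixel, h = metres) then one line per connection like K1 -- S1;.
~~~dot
graph terrain {
  S1 [type=summit, x=321, y=77, h=867];
  S2 [type=summit, x=306, y=297, h=801];
  S3 [type=summit, x=88, y=217, h=800];
  S4 [type=summit, x=103, y=445, h=751];
  L1 [type=low, x=193, y=162, h=415];
  L2 [type=low, x=430, y=130, h=418];
  L3 [type=low, x=255, y=453, h=446];
  L4 [type=low, x=256, y=17, h=458];
  L5 [type=low, x=17, y=97, h=492];
  L6 [type=low, x=17, y=392, h=516];
  K1 [type=saddle, x=120, y=62, h=661];
  K2 [type=saddle, x=132, y=368, h=646];
  K3 [type=saddle, x=313, y=160, h=629];
  K4 [type=saddle, x=363, y=372, h=613];
  K5 [type=saddle, x=76, y=306, h=602];
  K6 [type=saddle, x=181, y=327, h=579];
  K7 [type=saddle, x=185, y=67, h=558];
  K8 [type=saddle, x=176, y=253, h=510];
  K9 [type=saddle, x=215, y=409, h=493];
  K1 -- S3;
  K1 -- L1;
  K1 -- L5;
  K2 -- S4;
  K2 -- L3;
  K2 -- L6;
  K3 -- S1;
  K3 -- S2;
  K3 -- L1;
  K3 -- L2;
  K4 -- S1;
  K4 -- S2;
  K4 -- L2;
  K4 -- L3;
  K5 -- S3;
  K5 -- S4;
  K5 -- L1;
  K5 -- L6;
  K6 -- S2;
  K6 -- S4;
  K6 -- L1;
  K6 -- L3;
  K7 -- S1;
  K7 -- S3;
  K7 -- L1;
  K7 -- L4;
  K8 -- S2;
  K8 -- S3;
  K8 -- L1;
  K9 -- S1;
  K9 -- S4;
  K9 -- L3;
}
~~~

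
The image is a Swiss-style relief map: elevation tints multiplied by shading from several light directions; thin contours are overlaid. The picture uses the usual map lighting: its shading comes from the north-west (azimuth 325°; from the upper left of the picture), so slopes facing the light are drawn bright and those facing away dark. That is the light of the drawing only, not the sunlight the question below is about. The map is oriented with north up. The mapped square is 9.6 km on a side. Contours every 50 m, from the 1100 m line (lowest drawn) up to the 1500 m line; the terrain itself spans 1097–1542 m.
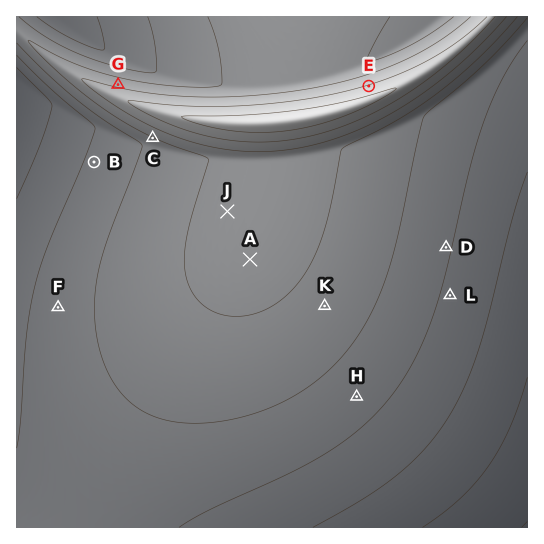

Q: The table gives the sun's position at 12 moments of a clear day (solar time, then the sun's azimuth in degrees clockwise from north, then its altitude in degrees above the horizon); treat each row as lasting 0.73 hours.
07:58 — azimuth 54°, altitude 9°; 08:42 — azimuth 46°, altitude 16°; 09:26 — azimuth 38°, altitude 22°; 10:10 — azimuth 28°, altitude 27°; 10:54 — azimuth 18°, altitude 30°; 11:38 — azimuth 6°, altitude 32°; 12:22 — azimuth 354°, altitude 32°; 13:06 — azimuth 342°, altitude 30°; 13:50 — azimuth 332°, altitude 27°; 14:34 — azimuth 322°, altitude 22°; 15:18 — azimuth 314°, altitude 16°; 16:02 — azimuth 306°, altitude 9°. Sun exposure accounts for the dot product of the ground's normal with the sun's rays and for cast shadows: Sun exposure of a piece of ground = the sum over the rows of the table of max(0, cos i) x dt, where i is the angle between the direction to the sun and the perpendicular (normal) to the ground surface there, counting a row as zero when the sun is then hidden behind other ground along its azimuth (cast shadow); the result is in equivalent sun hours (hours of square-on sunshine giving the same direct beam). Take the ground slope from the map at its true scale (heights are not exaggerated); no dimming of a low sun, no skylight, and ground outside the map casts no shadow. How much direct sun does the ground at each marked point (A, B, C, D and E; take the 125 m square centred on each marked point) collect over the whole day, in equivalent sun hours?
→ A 3.3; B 3.5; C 1.7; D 3.3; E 4.8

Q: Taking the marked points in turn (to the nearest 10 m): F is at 1270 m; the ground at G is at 1390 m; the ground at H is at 1270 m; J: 1360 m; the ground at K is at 1330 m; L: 1240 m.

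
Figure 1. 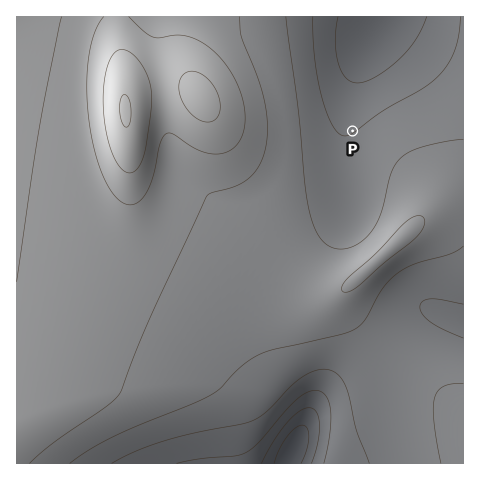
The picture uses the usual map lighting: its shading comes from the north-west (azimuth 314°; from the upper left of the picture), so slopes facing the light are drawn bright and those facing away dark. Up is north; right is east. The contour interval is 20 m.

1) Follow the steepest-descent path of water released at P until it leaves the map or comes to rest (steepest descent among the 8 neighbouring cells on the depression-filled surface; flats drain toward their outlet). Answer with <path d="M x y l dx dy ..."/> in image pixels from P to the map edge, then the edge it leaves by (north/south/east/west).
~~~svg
<path d="M353 131l-2-1 0-49 9-25 2-3 0-3 10-21 0-5 7-7"/>
exit: north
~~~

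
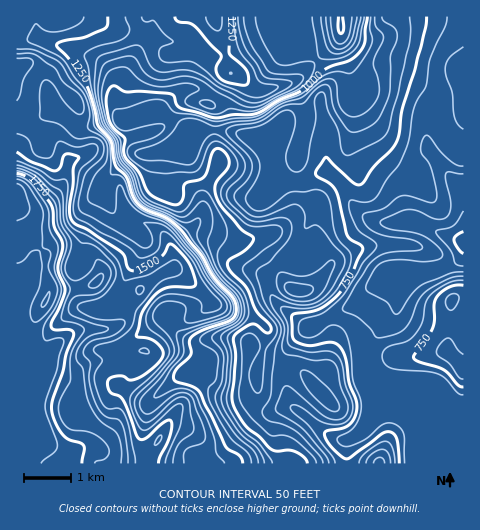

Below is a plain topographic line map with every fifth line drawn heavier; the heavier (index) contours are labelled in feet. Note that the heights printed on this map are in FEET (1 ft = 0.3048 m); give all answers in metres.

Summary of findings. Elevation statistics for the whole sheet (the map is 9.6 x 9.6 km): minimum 150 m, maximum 590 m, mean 330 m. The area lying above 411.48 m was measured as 25.4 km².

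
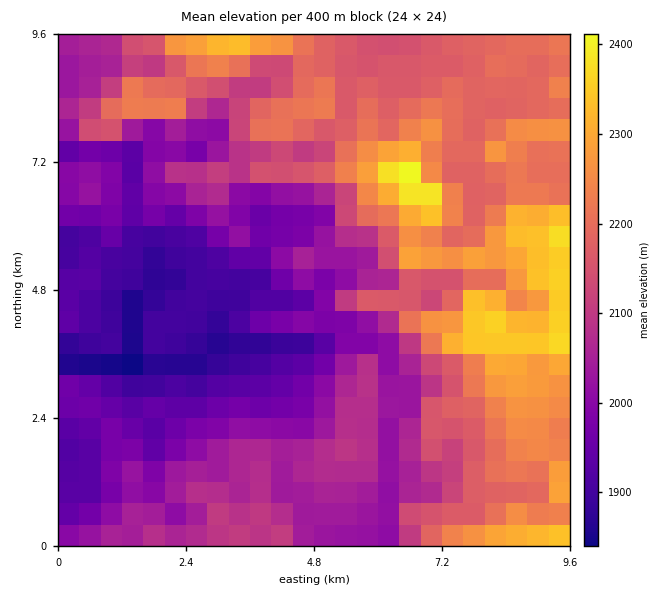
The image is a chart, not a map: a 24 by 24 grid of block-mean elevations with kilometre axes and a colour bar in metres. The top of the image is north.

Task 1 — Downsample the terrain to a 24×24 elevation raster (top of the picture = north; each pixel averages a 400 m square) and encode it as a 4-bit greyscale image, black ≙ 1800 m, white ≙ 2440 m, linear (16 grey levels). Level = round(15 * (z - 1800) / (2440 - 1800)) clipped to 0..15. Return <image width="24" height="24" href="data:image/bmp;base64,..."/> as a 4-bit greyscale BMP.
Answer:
<image width="24" height="24" href="data:image/bmp;base64,Qk2WAQAAAAAAAHYAAAAoAAAAGAAAABgAAAABAAQAAAAAACABAAATCwAAEwsAABAAAAAAAAAAAAAAABEREQAiIiIAMzMzAERERABVVVUAZmZmAHd3dwCIiIgAmZmZAKqqqgC7u7sAzMzMAN3d3QDu7u4A////AFVmdmd3dlVVeavMzTRWZWd3ZmZViJmrqjNFVnZnZmZlZomZmzNFRWZmZmZlZ3mqqzNENFZmZmd1aHiaqjNENERVVVdlaImrukQzMzRERFd1WJmru0MyIyMzNFZ1V4q7uxERIiIiM0Z1aJrMvCIhIiIiIjRFes3d3TMhIiI0RURWq73czTMhIiIjM0eYiJ3KvTMiIiIiRUVmiImb3SMyIiMzVlVou7u8zSNCIzRURFd5upm83URDQ0VEREiazamszFVDVWZVVWi87qmaqlVDV3d4iJq+65mamTRDVUV3h4q8ypm6mliGVlWKqYmpq5mru2eaqnaJqqiZmpmZmVZ6mZh3iaiZiZmZmlZneKqoiZiIiZmZmWZoi7zLupiIiZmZmg=="/>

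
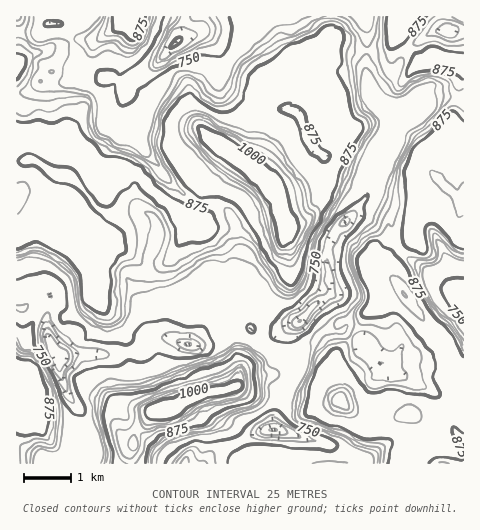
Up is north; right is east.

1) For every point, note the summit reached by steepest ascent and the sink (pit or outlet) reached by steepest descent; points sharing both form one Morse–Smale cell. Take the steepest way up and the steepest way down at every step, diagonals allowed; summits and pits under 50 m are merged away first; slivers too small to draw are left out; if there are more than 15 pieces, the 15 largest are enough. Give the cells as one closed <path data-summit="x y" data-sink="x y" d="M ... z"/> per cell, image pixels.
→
<path data-summit="285 229" data-sink="176 41" d="M332 16l-130 0 0 10-6 8-17 5-26 27-24 15-6 0-12-4-26 0-12-12-11-6-17 5-5 17-11 10-13 6 0 123 4 4 16 0 9 3 35 31 8 12 12-15-1-13 6 4 15 2 23 14 19 2 10-7 16-30 7-7-2-5 7-16 2-17 17-20 5-16 40 33 12 14 8 0 16-4 29-15 10-15 0-20 6-12-5-7-6-22-19-17-5-11-1-14 10-3 11-14 2-5z"/><path data-summit="285 229" data-sink="300 321" d="M346 128l-7 11 1 16-7 14-18 13-15 7-16 4-8 0-12-14-40-33-5 16-17 20-2 17-7 19 7 5 4 7 15 15 2 5-2 24 13 13 0 11-12 29 2 5 14-4 12 0 3 2 9-6 37 0 19-21 15-9-5-31 3-20 7-13 20-19 12-18 12-26 19-23 0-4-4-2-14 10-16 6-14-7-5-6 1-11z"/><path data-summit="340 399" data-sink="176 41" d="M399 288l-6 0-7 3-5 9-16 14-15 26-19 21-7 15 14 22 30 31 14-2 22-12 6 0 4 4 0 14-8 21-1 10 58 0 1-93-7 0-1-9-7-14-23-23z"/><path data-summit="285 229" data-sink="188 344" d="M196 220l-6 3-13 27-9 12-6 2-12 0-12-4-18-12-20-4 0 11-12 14 0 3 13 34 14 15 11 18 0 14 15-1 10-14 20 0 17 7 9 0 11-8 13-5 0-10 11-24 0-11-13-13 2-11 0-13-2-5z"/><path data-summit="17 371" data-sink="59 356" d="M47 292l-12 3-10 13-9 0 1 156 57 0 16-22-4-21-5-9-9-10-9-19-4-12 0-14-9-16-2-28 4-15z"/><path data-summit="285 229" data-sink="59 356" d="M17 220l-1 87 9 1 10-13 6-3 6 0 5 6-4 15 0 17 3 14 8 13 17-4 49 0 1-14-11-18-14-15-10-30-11-18-35-31-9-3-16 0z"/><path data-summit="340 399" data-sink="300 321" d="M364 204l-3 1-9 11-16 14-7 13-3 20 5 31-15 10-21 22-3 7 2 10 5 8 8-5 9 0 13 11 1 5 8-12 0-27 8-4 11 0 5-2 19-17 5-9 14-4-8-11-17-14 3-11 10-13 5-2-1-16-6-6z"/><path data-summit="171 407" data-sink="59 356" d="M126 353l-50 0-17 4 0 14 4 12 9 19 9 10 9 23-2 11-13 18 57-1 3-31 19-20-16-5-9-10 0-30z"/><path data-summit="171 407" data-sink="188 344" d="M221 332l-13 5-11 8-9 0-17-7-20 0-10 14-14 0 2 45 3 5 6 5 15 5 16-4 24-10 41-10 5-7 0-17-5-11z"/><path data-summit="285 229" data-sink="59 356" d="M365 16l-32 0-1 18-2 5-8 11-6 4-7 2 0 4 1 10 5 11 19 17 3 5 3 17 7 10-1 11 5 6 16 7 14-6 17-11-4-7 1-7-2-5-21-17-4-9-3-22 2-28z"/><path data-summit="132 17" data-sink="176 41" d="M183 16l-109 0-10 8 4 3 3 14 7 11 2 16 5 5 44 8 24-15 29-30z"/><path data-summit="171 407" data-sink="185 463" d="M207 394l-25 7-16 8-11 1-20 22-3 31 125 1-19-13-7-19-19-21z"/><path data-summit="340 399" data-sink="273 430" d="M316 346l-9 0-9 5 3 9-19 35-8 26 0 9 49 12 33 14 9-28-6-9-21-21-12-17-2-7 6-14z"/><path data-summit="403 17" data-sink="59 356" d="M403 16l-37 1 1 25-2 28 3 22 4 9 18 13 6 9 10-6 0-8 4-4 7 1 22-10 20 3 0-14 5-8-1-17-29-4-11 4-19 18-13-5 2-28z"/><path data-summit="171 407" data-sink="273 430" d="M286 362l-14 12-27 4-11 10-27 7 5 16 19 21 7 19 20 13 30-1 1-29-15-4 0-9 8-26 13-23 0-3z"/>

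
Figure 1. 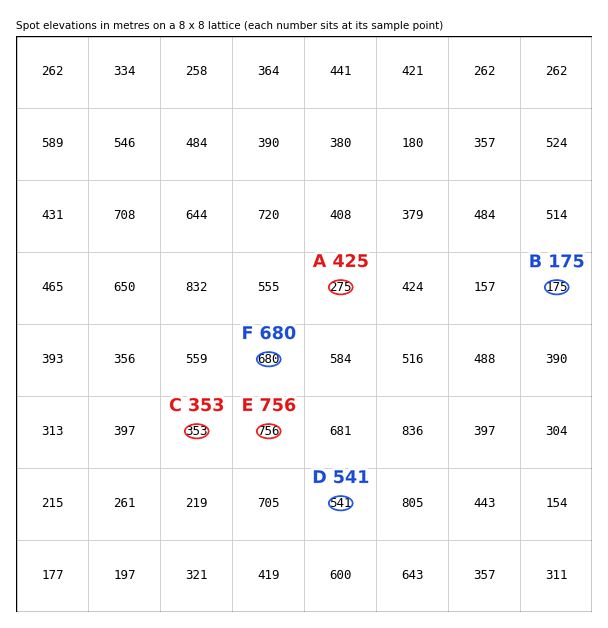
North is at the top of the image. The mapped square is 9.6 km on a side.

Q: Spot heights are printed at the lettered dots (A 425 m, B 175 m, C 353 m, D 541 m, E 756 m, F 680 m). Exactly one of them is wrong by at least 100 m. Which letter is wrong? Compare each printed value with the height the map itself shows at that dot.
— A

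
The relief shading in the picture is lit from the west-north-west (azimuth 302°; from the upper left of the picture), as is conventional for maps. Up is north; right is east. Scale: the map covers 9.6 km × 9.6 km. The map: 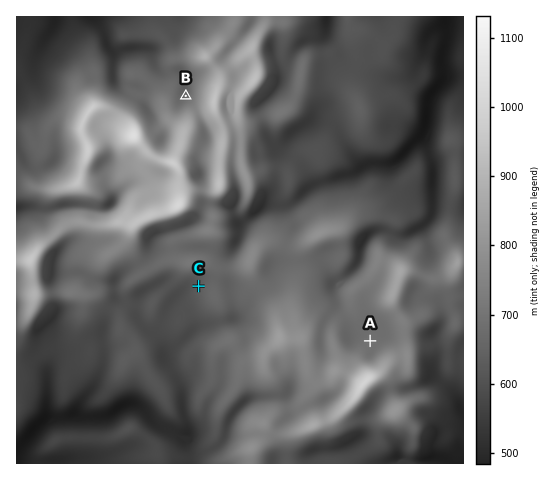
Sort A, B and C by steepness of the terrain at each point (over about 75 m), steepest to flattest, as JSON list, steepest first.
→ ["C", "B", "A"]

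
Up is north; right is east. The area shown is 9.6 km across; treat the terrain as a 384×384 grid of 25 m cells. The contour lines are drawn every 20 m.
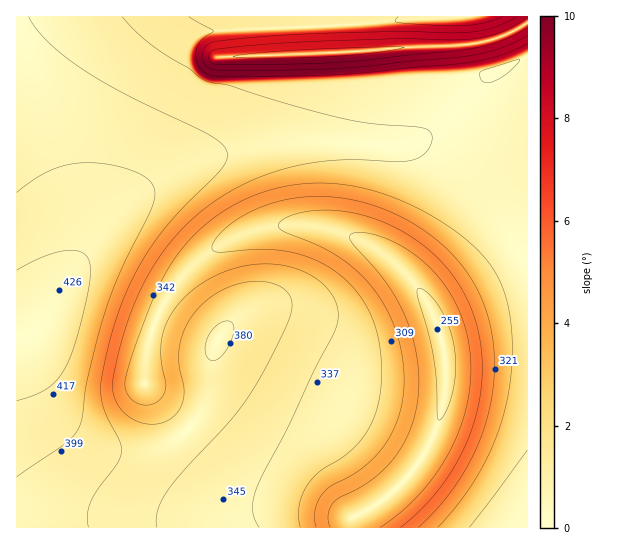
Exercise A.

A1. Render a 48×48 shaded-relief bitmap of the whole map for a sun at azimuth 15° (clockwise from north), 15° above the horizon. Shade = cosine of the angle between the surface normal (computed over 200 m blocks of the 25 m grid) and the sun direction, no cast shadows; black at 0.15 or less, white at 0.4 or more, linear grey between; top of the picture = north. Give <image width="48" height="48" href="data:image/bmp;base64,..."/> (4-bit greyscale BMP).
<image width="48" height="48" href="data:image/bmp;base64,Qk32BAAAAAAAAHYAAAAoAAAAMAAAADAAAAABAAQAAAAAAIAEAAATCwAAEwsAABAAAAAAAAAAAAAAABEREQAiIiIAMzMzAERERABVVVUAZmZmAHd3dwCIiIgAmZmZAKqqqgC7u7sAzMzMAN3d3QDu7u4A////AHd3d3d3d3d3d3d3d3eIh3d4mZmZiHd3d3d3d3d3d3d3d3d3d3d3dmZniZmZiHd3d2ZmZmZmZmZmZmZ3d3d2ZURWeImZiId3d2ZmZmZmZmZmZmZmZ3ZmVDRFZ3iZiId3d2ZmZmZmZmZmZmZmZmZmVEREVneIiId3d2ZmZmZmZmZmZmZmZmZmVUREVWeIiId3d2ZmZmZmd3ZmZmZmZmZmZVVVVWZ4iId3d2ZmZmZ3d3d2ZmZmZmZmZmZVVWZ3d3d3d2ZmZmd4iIh3ZmZmZmZmZmZmZmZ3d3d3d2ZmZneJmZiHZmZmZmZmZmZmZmZ3d3d3d2ZmZniZqpmHZmZmZmZmZmZmZmd3d3Znd2ZmZniaqpiHZmZmZmZmZ3d3d3d3dmZmZmZmZniJmYd2ZmZmZmZmZnd3d3d3dmZmZmZmZneIh3ZVVmZmZmZmZmd3d3d3dmZmZmZmZnd3dmVVVmZmZmZmZmZ3d4iHdlVWZmZmZnd3ZmVVZmZmZmZmZmZ3eIiHZlVWZmZmZmd3ZmZmZmZmZmZmZmZ3eIiHZVVVZmZmZndmZmZmd3ZmZmZmZmd3iJmHZURVZnd3d3ZmZmd3d3d3ZmZmZnd4iZmHVERVZnd3d3ZmZmd3iHd3d2ZmZ3eImZl2VERVZnd3d3ZmZmd4iIiHd3d3d3iJmZh1QzRVZnd3d3ZmZmZ4iZmIiHd3iImaqZdkMzRVZnd3d3dmZmZ4iZmZmIiIiZqqqYZUMzRWZnd3d3dmZVZniZqqqZmZqqqqmHVDM0RWZnd3d3dmZVVmeJmqqqqqq7qph1QyI0VWZnd3d3d2ZVVVZ4maqru7u6qYZUMiM0VmZnd3d3d3ZlVVVneJmqqqqph2UyIiNFVmZ3d3d3d3ZlVERVZ3iJmZiHZUMiIjRFZmZ3d3d3d3dmVURERVZmZmZVQyIiI0RWZmZ3d3d3d3d2ZVREREREREQzIiIiNEVWZmZnd3d3d3d3ZlVEMzMzMyIiIiIzRFVmZmZnd3d3d3d3dmVURDMzIiIiIjNEVWZmZmZnd3d3d3d3d2ZlVEQzMzMzM0RVVmZmZmZnd3d3d3d3d3dmZVVERERERVVmZmZmZmZnd3d3d3d3d3d3ZmZlVVVVVmZmZmZmZmZnd3d3d3d3d3d3d3dmZmZmZmZmZmZmZmZnd3d3d3d3eHd3d3d3d3d3d3d3d3ZmZmZnd3d3d3d4iIiIh3d3d3d3d3d3d3dmZmZnd3d3d3d4iIiIiIh3d3d3d3d3d3d2ZmZnd3d3d3eIiIiIiIiIh3d3d3d3d3d2ZmZnd3d3d3eIiIiIiIiIiId3d3d3d3d2ZmZnd3d3d3eIiIibu6qqqpmZiIh3d3d3ZmZnd3d3d3iIiInf/+7u7t3dzMu6qqmZh3Znd3d3d3iIiIrN3d7u7u////7u7u3dy6h3d3d3d3iIiIh1VVZmd3eImaq7zMzN3dynd3d3d3iIiIhBAAAAAAAAERIzNERVeKzHd3d3d3iIiIhkRDMzMiIhEQAAAAAAAUend3d3d3iIiIiHd3ZmZVVEMyEQAAAAAAKQ=="/>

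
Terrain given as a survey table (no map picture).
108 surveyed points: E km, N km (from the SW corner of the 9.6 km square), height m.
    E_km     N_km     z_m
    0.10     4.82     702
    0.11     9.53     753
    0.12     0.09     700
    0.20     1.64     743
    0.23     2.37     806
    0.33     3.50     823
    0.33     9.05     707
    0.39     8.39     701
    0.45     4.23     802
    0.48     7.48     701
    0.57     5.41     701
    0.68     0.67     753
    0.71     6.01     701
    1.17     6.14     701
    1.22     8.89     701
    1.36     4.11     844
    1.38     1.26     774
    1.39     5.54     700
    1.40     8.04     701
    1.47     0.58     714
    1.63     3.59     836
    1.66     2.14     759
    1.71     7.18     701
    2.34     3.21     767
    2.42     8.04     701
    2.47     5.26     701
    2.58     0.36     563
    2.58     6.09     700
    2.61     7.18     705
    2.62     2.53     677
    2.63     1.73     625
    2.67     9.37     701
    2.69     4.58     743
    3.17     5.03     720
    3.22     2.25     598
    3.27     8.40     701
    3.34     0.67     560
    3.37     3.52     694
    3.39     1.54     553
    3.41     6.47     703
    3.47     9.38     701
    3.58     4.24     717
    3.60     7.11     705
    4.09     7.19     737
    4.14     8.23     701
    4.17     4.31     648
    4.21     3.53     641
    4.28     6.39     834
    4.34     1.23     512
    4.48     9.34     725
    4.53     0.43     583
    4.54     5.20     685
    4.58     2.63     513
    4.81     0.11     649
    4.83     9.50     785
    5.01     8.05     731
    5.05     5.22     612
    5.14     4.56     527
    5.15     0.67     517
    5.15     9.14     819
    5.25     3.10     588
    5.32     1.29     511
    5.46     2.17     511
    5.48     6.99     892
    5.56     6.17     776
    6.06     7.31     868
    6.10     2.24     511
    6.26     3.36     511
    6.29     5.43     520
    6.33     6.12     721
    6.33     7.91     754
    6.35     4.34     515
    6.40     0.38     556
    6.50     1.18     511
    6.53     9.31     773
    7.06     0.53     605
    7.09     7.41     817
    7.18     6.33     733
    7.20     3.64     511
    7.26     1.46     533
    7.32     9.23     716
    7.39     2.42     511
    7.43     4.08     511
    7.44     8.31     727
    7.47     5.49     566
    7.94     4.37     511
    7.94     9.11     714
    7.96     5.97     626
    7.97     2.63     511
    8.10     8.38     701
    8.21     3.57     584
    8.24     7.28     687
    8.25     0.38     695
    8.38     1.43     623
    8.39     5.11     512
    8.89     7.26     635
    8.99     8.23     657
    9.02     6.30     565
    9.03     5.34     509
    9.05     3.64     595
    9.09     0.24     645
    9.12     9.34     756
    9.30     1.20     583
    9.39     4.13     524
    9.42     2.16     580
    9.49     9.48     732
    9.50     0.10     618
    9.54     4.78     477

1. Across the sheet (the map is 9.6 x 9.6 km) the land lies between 475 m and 900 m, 660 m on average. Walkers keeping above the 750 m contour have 18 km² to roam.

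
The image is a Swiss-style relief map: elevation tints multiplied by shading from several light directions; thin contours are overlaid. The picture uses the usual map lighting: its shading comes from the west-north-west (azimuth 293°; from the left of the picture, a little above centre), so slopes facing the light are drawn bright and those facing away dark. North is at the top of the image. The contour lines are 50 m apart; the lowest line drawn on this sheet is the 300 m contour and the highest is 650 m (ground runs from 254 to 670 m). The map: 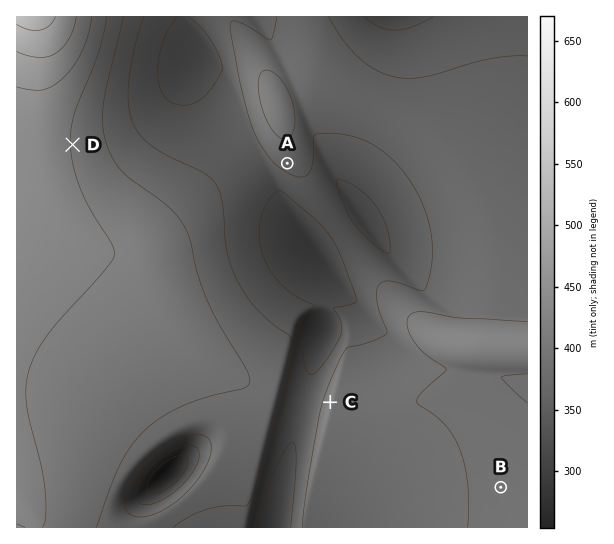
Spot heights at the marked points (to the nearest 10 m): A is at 420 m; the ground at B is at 450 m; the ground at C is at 430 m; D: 500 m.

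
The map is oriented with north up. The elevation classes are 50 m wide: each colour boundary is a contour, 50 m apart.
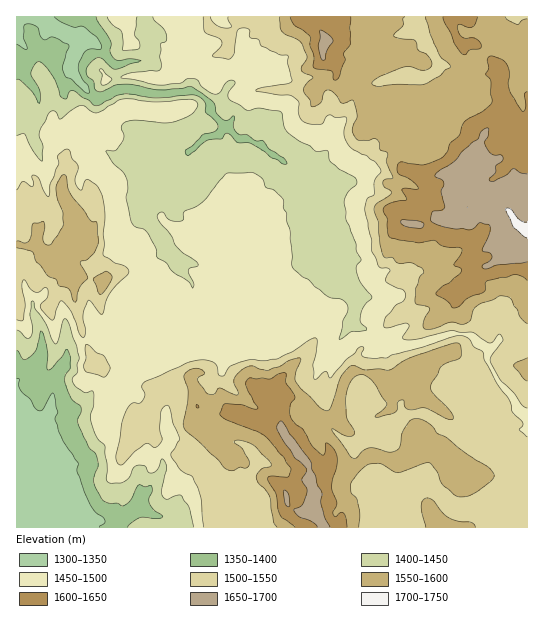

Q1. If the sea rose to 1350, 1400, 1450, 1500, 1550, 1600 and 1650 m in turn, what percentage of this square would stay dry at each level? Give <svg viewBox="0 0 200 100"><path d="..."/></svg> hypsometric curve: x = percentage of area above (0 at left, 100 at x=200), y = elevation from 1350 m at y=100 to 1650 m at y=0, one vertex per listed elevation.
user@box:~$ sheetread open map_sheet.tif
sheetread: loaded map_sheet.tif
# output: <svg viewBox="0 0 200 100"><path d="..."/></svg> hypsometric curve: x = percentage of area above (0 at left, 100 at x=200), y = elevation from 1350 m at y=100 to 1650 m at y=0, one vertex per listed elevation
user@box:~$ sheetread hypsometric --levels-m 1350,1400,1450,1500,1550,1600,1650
<svg viewBox="0 0 200 100"><path d="M192 100l-9-17-28-16-52-17-43-17-37-16-16-17"/></svg>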